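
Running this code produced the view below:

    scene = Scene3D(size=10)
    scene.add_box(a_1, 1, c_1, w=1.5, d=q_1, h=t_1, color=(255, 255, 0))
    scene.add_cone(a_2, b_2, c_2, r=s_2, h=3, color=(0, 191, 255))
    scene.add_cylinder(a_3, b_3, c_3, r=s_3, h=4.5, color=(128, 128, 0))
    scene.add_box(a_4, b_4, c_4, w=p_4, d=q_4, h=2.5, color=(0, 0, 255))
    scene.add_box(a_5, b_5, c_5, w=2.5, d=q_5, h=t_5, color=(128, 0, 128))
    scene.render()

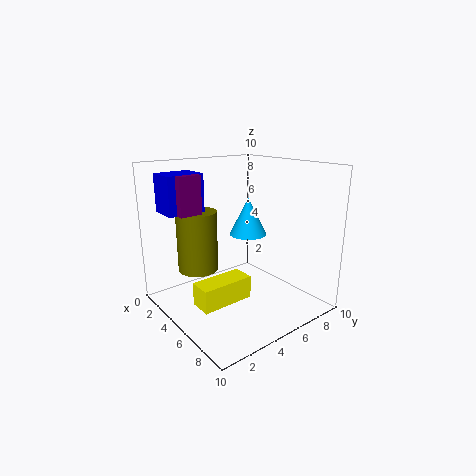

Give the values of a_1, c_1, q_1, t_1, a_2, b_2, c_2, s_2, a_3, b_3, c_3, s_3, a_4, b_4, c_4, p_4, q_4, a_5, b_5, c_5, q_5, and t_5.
a_1 = 5.5
c_1 = 1.5
q_1 = 3.5
t_1 = 1.5
a_2 = 2.5
b_2 = 8
c_2 = 4
s_2 = 1.5
a_3 = 2
b_3 = 3.5
c_3 = 2
s_3 = 1.5
a_4 = 2
b_4 = 0.5
c_4 = 7
p_4 = 2
q_4 = 2.5
a_5 = 2
b_5 = 1
c_5 = 7
q_5 = 1.5
t_5 = 2.5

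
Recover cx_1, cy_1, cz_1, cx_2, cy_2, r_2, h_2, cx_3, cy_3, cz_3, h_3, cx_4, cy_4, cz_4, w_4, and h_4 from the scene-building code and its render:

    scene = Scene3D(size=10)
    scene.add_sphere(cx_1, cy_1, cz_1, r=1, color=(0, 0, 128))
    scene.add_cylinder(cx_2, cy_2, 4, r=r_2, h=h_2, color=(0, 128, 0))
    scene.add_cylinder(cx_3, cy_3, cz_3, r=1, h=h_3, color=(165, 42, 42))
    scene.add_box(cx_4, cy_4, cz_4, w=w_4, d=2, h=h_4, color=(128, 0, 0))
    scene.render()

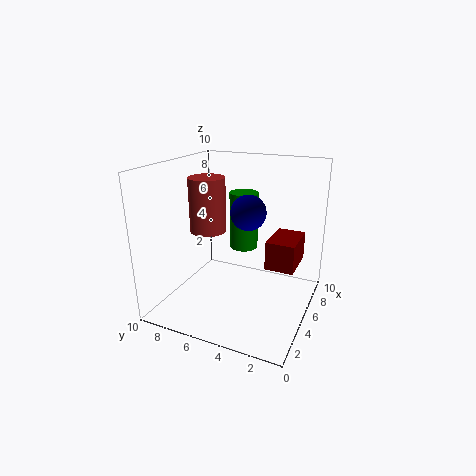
cx_1 = 2; cy_1 = 3; cz_1 = 8; cx_2 = 6; cy_2 = 5; r_2 = 1; h_2 = 4; cx_3 = 1; cy_3 = 5; cz_3 = 7; h_3 = 3; cx_4 = 5; cy_4 = 1; cz_4 = 3; w_4 = 3; h_4 = 2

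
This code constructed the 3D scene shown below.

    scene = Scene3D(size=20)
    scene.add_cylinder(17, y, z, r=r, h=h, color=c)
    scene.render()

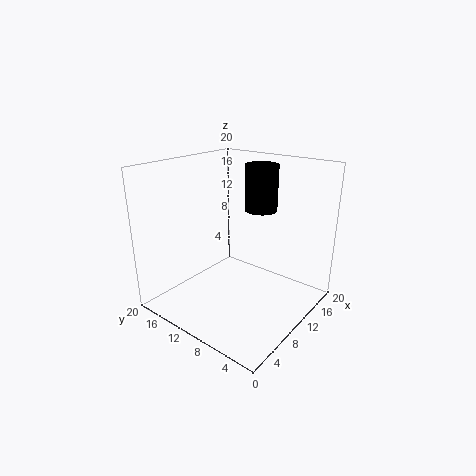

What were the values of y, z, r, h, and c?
y = 11
z = 12
r = 2.5
h = 7
c = 'black'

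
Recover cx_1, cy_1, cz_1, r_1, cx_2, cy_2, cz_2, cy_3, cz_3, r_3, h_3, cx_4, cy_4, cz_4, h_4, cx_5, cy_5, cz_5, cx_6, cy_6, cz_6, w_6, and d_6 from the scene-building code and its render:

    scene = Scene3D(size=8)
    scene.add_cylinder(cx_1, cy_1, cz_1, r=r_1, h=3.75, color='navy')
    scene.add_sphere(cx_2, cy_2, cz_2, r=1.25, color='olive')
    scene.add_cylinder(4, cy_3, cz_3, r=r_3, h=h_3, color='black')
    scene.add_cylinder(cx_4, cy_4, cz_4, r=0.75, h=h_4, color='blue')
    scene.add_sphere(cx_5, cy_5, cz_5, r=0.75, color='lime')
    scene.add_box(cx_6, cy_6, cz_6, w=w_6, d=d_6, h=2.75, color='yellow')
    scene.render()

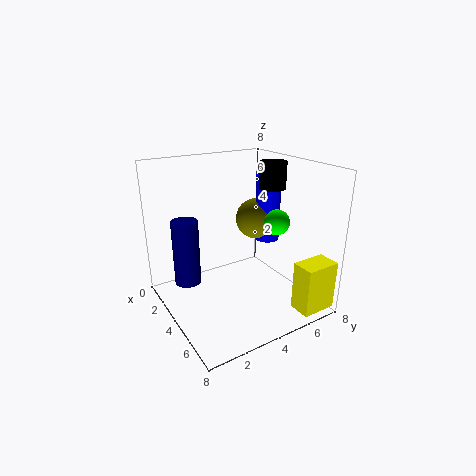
cx_1 = 2.5; cy_1 = 1.5; cz_1 = 1.25; r_1 = 0.75; cx_2 = 2.5; cy_2 = 6.25; cz_2 = 4.25; cy_3 = 6.25; cz_3 = 6.5; r_3 = 0.75; h_3 = 1.5; cx_4 = 3; cy_4 = 6.75; cz_4 = 3; h_4 = 4; cx_5 = 4.25; cy_5 = 6.5; cz_5 = 4.5; cx_6 = 6.5; cy_6 = 6; cz_6 = 0.25; w_6 = 1.25; d_6 = 2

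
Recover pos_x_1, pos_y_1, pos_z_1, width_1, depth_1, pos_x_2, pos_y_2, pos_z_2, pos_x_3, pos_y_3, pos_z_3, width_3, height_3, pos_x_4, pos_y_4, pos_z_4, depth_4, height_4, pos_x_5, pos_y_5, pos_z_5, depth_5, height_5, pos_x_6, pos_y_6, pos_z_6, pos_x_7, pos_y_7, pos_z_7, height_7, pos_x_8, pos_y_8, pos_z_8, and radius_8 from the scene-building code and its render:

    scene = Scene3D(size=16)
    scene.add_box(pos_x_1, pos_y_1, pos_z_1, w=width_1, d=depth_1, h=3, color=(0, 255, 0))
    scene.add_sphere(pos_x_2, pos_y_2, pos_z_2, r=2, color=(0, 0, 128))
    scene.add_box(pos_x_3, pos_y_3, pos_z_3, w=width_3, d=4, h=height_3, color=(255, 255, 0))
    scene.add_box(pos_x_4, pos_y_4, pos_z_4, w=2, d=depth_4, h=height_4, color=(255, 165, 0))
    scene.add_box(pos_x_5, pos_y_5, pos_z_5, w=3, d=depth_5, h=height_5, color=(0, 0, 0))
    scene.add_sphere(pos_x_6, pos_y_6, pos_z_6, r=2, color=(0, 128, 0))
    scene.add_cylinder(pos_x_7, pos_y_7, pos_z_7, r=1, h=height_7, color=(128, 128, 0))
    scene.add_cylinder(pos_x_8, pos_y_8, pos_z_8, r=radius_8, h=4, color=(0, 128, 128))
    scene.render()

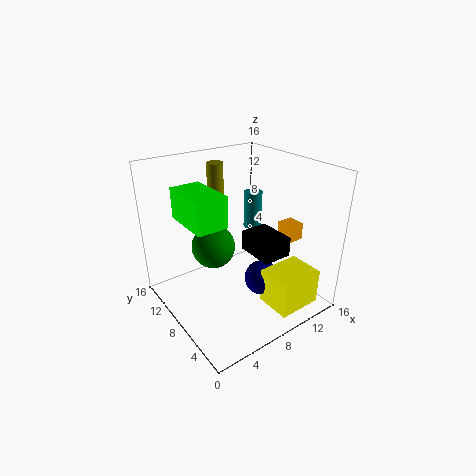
pos_x_1 = 1, pos_y_1 = 4, pos_z_1 = 12, width_1 = 3, depth_1 = 5, pos_x_2 = 10, pos_y_2 = 6, pos_z_2 = 3, pos_x_3 = 9, pos_y_3 = 1, pos_z_3 = 1, width_3 = 5, height_3 = 4, pos_x_4 = 13, pos_y_4 = 5, pos_z_4 = 7, depth_4 = 2, height_4 = 2, pos_x_5 = 7, pos_y_5 = 2, pos_z_5 = 8, depth_5 = 4, height_5 = 2, pos_x_6 = 3, pos_y_6 = 5, pos_z_6 = 10, pos_x_7 = 9, pos_y_7 = 14, pos_z_7 = 9, height_7 = 6, pos_x_8 = 10, pos_y_8 = 8, pos_z_8 = 9, radius_8 = 1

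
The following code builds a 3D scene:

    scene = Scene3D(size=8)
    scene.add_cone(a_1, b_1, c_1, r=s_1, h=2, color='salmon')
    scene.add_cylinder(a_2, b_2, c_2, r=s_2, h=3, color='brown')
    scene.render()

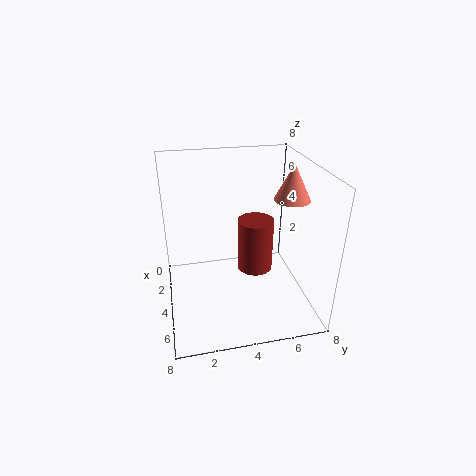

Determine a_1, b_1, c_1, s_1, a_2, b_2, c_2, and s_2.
a_1 = 4; b_1 = 7; c_1 = 6; s_1 = 1; a_2 = 4; b_2 = 5; c_2 = 2; s_2 = 1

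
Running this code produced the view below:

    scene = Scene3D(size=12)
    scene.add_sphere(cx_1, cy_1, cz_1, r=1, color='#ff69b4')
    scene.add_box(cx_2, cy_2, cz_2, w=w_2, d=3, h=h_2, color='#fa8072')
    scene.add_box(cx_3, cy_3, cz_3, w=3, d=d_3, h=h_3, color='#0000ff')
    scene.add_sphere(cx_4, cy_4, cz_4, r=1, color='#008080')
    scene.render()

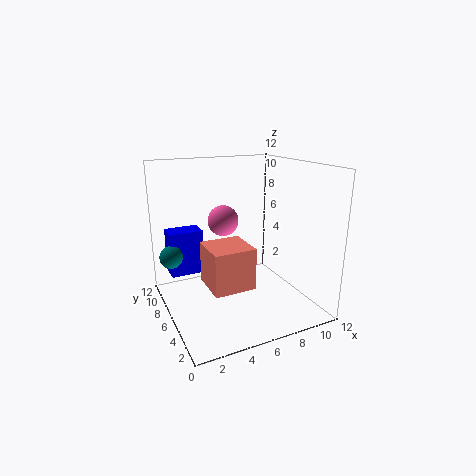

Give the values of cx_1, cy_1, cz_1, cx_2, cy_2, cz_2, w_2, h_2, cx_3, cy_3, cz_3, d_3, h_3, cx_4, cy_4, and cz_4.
cx_1 = 3, cy_1 = 2, cz_1 = 9, cx_2 = 2, cy_2 = 1, cz_2 = 4, w_2 = 3, h_2 = 3, cx_3 = 1, cy_3 = 9, cz_3 = 2, d_3 = 2, h_3 = 4, cx_4 = 1, cy_4 = 9, cz_4 = 4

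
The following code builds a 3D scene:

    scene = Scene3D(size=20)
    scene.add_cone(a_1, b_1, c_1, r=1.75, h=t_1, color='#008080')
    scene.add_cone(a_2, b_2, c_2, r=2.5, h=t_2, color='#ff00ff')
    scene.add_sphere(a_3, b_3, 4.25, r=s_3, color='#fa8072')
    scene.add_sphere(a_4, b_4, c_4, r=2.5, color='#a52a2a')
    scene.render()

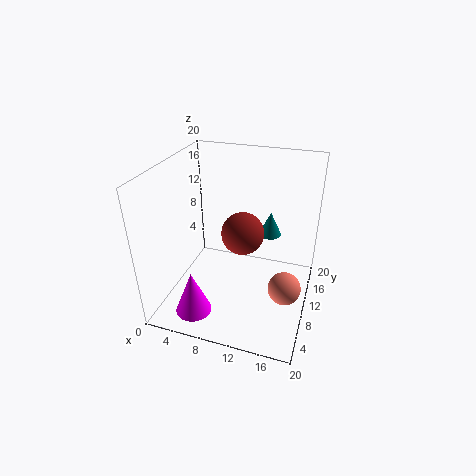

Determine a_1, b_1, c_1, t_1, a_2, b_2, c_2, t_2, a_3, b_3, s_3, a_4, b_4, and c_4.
a_1 = 13
b_1 = 17
c_1 = 7.25
t_1 = 3.75
a_2 = 5.25
b_2 = 4.25
c_2 = 0.5
t_2 = 6.25
a_3 = 17.25
b_3 = 8.25
s_3 = 2.25
a_4 = 12.25
b_4 = 5
c_4 = 14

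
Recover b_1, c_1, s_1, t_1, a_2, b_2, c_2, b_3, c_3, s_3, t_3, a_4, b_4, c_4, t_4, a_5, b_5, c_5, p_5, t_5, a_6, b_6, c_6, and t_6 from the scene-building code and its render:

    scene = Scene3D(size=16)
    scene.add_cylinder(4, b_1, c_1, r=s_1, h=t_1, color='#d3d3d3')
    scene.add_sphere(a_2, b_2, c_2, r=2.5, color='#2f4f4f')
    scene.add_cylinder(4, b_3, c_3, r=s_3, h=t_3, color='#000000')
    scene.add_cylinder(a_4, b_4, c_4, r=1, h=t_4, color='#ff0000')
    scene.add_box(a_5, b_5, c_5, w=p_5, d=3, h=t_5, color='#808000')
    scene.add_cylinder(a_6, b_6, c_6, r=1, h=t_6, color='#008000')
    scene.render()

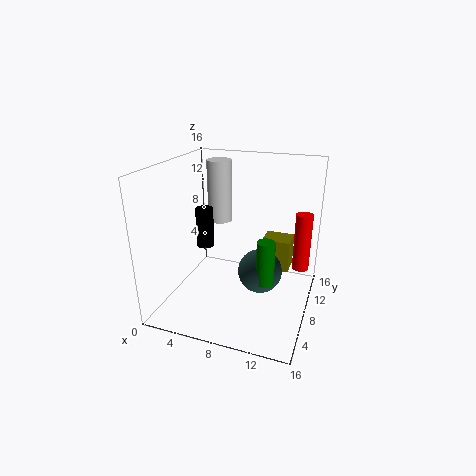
b_1 = 12.5
c_1 = 8
s_1 = 1.5
t_1 = 7.5
a_2 = 10.5
b_2 = 8.5
c_2 = 4
b_3 = 8
c_3 = 6.5
s_3 = 1
t_3 = 4.5
a_4 = 14.5
b_4 = 12.5
c_4 = 3
t_4 = 7
a_5 = 9.5
b_5 = 12.5
c_5 = 2
p_5 = 3.5
t_5 = 4
a_6 = 11.5
b_6 = 7
c_6 = 3.5
t_6 = 5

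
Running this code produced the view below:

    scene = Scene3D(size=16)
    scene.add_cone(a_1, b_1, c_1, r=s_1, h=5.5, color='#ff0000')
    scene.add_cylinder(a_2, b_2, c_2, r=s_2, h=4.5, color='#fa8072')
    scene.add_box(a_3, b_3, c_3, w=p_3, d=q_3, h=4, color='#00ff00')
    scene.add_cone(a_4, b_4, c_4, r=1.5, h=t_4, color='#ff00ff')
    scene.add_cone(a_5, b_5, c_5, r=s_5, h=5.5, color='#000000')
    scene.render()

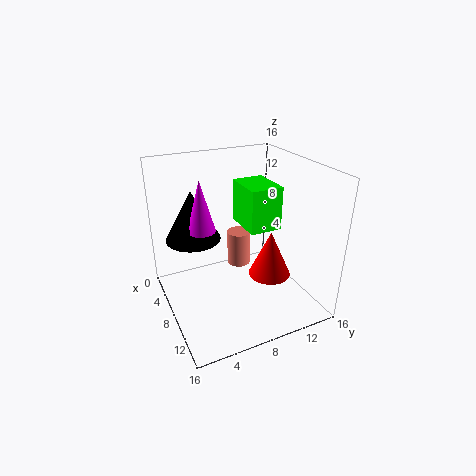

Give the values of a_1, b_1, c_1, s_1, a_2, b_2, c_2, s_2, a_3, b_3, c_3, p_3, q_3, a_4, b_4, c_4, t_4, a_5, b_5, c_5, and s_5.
a_1 = 8.5; b_1 = 12; c_1 = 2.5; s_1 = 2.5; a_2 = 3; b_2 = 10.5; c_2 = 1.5; s_2 = 1.5; a_3 = 10; b_3 = 6.5; c_3 = 11.5; p_3 = 4; q_3 = 3; a_4 = 7.5; b_4 = 4; c_4 = 9.5; t_4 = 5.5; a_5 = 6; b_5 = 3.5; c_5 = 8; s_5 = 3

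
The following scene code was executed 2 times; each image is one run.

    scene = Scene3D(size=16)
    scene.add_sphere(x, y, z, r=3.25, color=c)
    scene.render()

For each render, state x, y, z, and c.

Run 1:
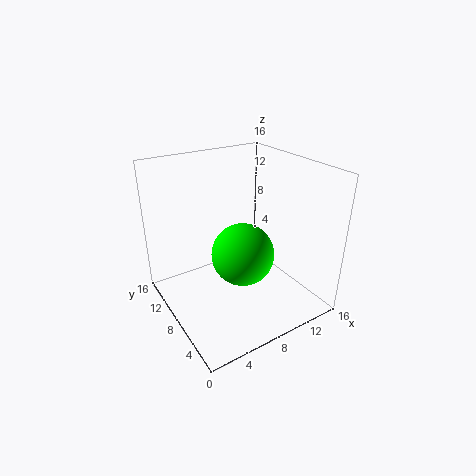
x = 7; y = 5.5; z = 7.5; c = 'lime'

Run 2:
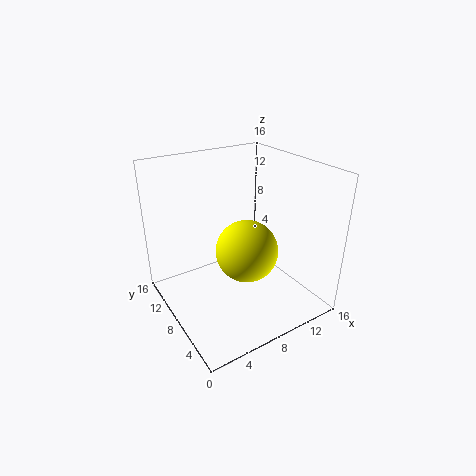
x = 7.5; y = 5.5; z = 7.75; c = 'yellow'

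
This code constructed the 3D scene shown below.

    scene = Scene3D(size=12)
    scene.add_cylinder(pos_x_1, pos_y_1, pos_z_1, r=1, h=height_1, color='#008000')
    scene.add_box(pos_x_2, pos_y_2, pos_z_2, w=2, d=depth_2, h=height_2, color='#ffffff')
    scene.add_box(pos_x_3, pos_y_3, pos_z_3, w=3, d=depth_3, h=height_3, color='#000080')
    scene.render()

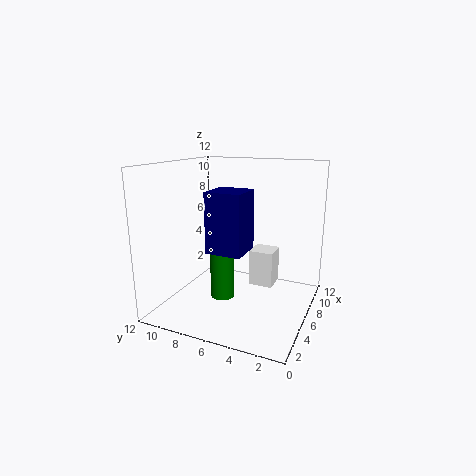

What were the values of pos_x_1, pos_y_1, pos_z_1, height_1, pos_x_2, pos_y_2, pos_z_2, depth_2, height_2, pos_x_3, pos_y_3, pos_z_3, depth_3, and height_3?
pos_x_1 = 5; pos_y_1 = 7; pos_z_1 = 1; height_1 = 5; pos_x_2 = 6; pos_y_2 = 3; pos_z_2 = 2; depth_2 = 2; height_2 = 3; pos_x_3 = 4; pos_y_3 = 5; pos_z_3 = 5; depth_3 = 3; height_3 = 5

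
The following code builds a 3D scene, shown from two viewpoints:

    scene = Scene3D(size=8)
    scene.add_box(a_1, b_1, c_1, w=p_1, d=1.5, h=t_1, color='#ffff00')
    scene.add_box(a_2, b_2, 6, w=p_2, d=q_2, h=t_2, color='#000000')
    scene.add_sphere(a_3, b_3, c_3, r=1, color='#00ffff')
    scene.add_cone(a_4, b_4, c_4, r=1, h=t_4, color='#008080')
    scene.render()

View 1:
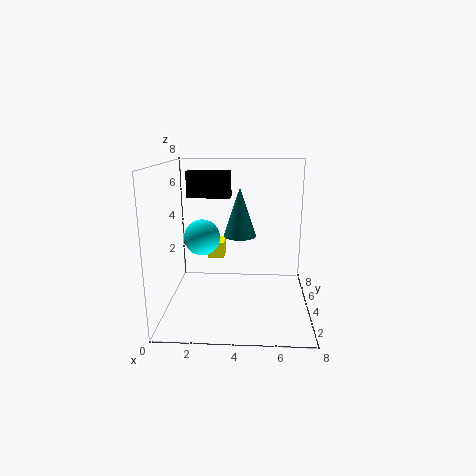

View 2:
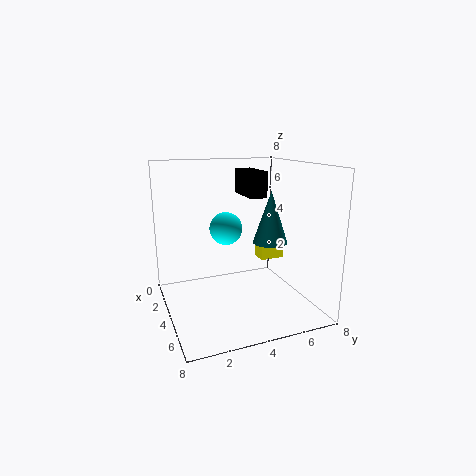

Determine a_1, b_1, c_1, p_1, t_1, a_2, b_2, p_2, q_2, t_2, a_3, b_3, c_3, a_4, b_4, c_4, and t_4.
a_1 = 2
b_1 = 6
c_1 = 2
p_1 = 1
t_1 = 1
a_2 = 1
b_2 = 5
p_2 = 2.5
q_2 = 1
t_2 = 1.5
a_3 = 2
b_3 = 4
c_3 = 4
a_4 = 4
b_4 = 6
c_4 = 3.5
t_4 = 3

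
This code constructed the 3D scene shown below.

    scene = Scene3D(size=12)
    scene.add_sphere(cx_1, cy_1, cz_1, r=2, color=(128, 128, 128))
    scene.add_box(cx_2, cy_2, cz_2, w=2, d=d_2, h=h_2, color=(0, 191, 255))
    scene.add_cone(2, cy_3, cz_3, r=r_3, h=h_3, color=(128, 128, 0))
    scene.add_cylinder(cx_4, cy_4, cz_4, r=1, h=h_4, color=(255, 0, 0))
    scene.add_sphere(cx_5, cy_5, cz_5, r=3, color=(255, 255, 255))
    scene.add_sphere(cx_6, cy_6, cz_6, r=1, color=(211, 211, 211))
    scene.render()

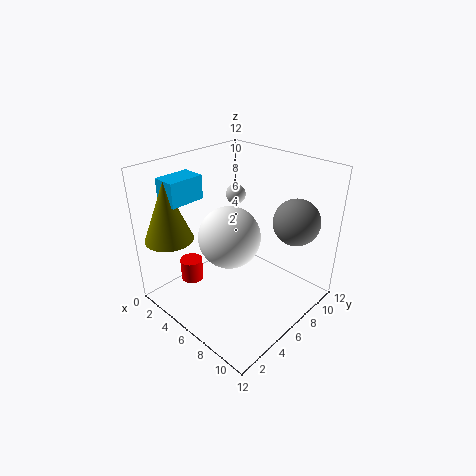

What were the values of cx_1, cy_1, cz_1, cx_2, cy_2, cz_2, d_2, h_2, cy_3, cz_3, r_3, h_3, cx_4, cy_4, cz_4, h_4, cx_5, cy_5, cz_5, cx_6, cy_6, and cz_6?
cx_1 = 9
cy_1 = 10
cz_1 = 7
cx_2 = 1
cy_2 = 2
cz_2 = 9
d_2 = 3
h_2 = 2
cy_3 = 2
cz_3 = 6
r_3 = 2
h_3 = 5
cx_4 = 2
cy_4 = 4
cz_4 = 1
h_4 = 2
cx_5 = 3
cy_5 = 8
cz_5 = 4
cx_6 = 1
cy_6 = 11
cz_6 = 7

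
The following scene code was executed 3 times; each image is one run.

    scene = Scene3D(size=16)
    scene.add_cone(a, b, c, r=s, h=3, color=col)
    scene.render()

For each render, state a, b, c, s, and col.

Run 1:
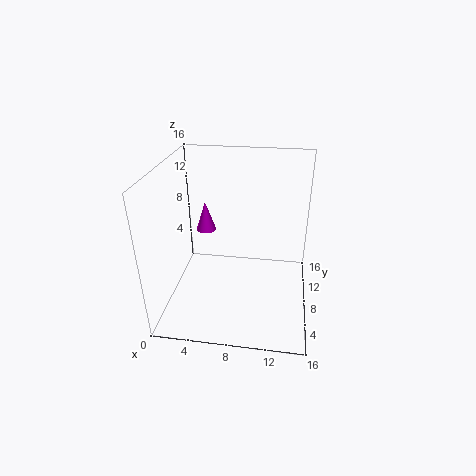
a = 5, b = 6, c = 10, s = 1, col = 'magenta'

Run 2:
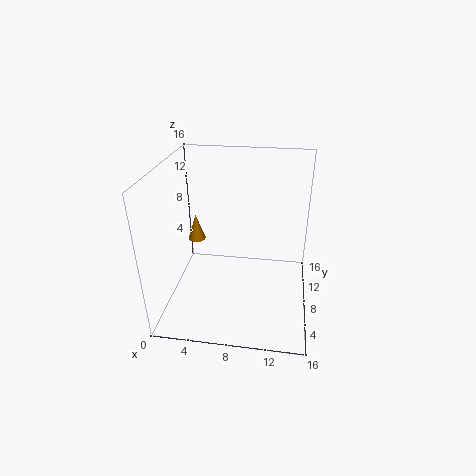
a = 3, b = 9, c = 7, s = 1, col = 'orange'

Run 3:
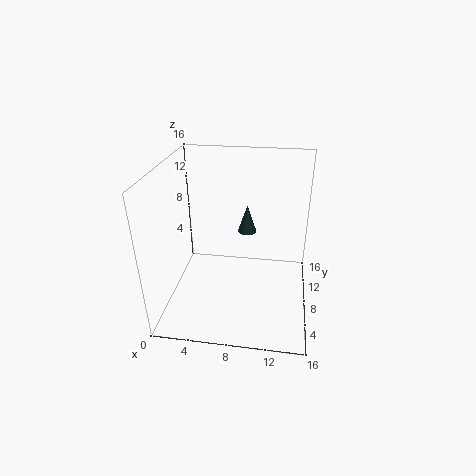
a = 9, b = 8, c = 9, s = 1, col = 'darkslategray'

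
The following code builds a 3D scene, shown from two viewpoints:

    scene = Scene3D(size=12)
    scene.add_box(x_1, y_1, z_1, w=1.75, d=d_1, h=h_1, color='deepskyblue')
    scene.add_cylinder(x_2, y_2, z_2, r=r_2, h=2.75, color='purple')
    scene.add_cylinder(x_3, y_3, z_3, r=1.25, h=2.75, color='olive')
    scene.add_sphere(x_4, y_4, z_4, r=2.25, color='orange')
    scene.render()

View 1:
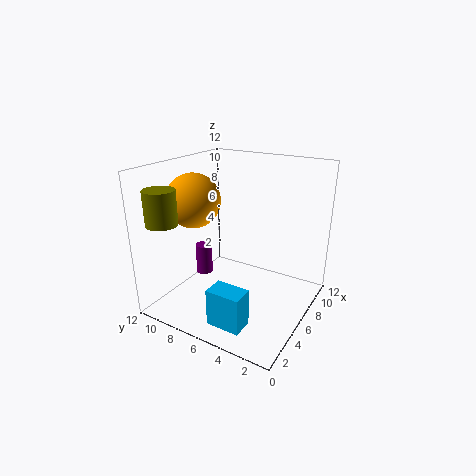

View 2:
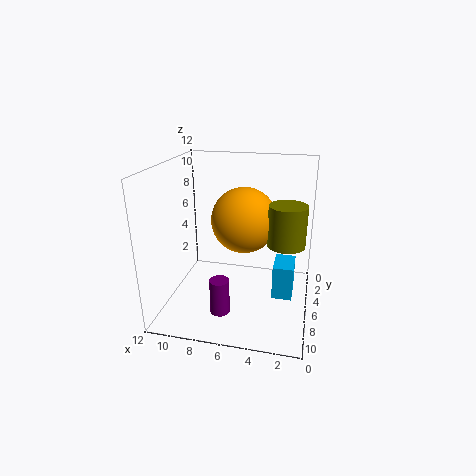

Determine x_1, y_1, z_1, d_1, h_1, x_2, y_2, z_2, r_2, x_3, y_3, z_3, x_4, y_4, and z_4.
x_1 = 1.25; y_1 = 3.25; z_1 = 0.5; d_1 = 2.75; h_1 = 3; x_2 = 6.5; y_2 = 10; z_2 = 1.5; r_2 = 0.75; x_3 = 1.75; y_3 = 10.25; z_3 = 7.75; x_4 = 4.75; y_4 = 9.5; z_4 = 9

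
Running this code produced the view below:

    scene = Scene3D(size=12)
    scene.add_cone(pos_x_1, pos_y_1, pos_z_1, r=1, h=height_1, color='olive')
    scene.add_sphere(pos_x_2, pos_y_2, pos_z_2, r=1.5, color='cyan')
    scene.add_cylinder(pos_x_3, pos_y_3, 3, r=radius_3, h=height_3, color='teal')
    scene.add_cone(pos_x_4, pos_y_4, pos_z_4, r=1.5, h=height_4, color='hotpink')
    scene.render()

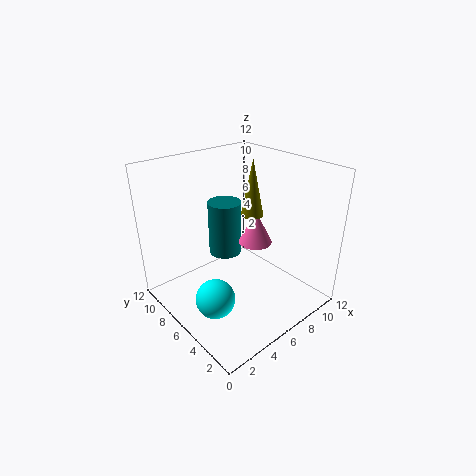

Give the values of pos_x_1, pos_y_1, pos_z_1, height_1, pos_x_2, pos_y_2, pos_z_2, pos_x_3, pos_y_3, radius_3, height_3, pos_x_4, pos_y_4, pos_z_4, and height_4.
pos_x_1 = 8.5; pos_y_1 = 7; pos_z_1 = 7; height_1 = 5; pos_x_2 = 2; pos_y_2 = 4; pos_z_2 = 3; pos_x_3 = 7; pos_y_3 = 9; radius_3 = 1.5; height_3 = 5; pos_x_4 = 8.5; pos_y_4 = 6.5; pos_z_4 = 4.5; height_4 = 3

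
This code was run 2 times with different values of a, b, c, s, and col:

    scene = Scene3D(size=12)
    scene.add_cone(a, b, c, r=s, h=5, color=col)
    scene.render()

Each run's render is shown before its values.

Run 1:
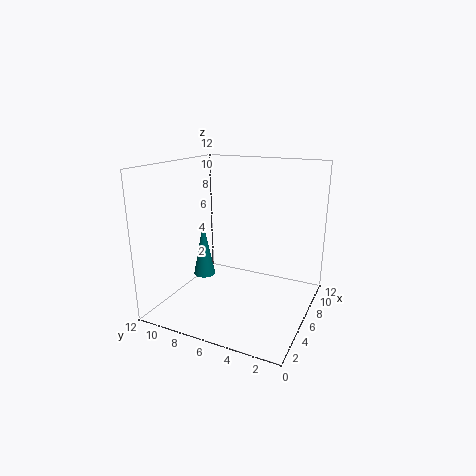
a = 7
b = 10
c = 1.5
s = 1
col = 'teal'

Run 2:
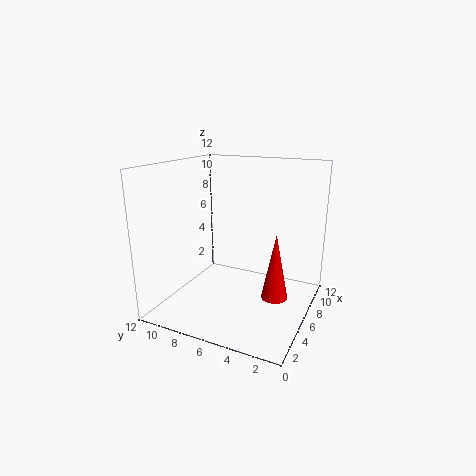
a = 4
b = 2
c = 2.5
s = 1
col = 'red'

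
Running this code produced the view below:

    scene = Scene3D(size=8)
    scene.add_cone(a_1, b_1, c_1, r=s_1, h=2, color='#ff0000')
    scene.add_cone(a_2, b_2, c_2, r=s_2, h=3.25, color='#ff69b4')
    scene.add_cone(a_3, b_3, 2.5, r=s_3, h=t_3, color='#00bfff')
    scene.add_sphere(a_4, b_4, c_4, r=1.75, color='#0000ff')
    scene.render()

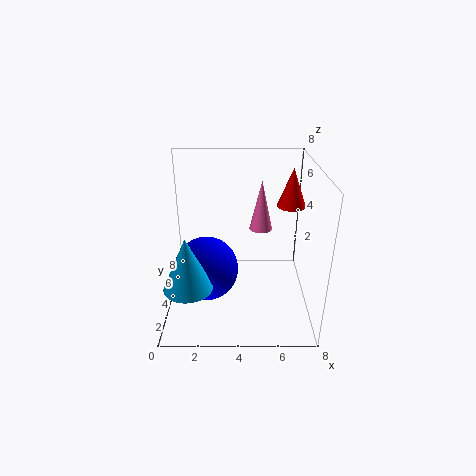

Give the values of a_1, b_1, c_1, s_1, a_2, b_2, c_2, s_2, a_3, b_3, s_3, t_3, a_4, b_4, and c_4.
a_1 = 6.75, b_1 = 3.75, c_1 = 6, s_1 = 0.75, a_2 = 5.5, b_2 = 7.25, c_2 = 3, s_2 = 0.75, a_3 = 1.5, b_3 = 1.5, s_3 = 1.25, t_3 = 2.75, a_4 = 2.25, b_4 = 3.25, c_4 = 2.5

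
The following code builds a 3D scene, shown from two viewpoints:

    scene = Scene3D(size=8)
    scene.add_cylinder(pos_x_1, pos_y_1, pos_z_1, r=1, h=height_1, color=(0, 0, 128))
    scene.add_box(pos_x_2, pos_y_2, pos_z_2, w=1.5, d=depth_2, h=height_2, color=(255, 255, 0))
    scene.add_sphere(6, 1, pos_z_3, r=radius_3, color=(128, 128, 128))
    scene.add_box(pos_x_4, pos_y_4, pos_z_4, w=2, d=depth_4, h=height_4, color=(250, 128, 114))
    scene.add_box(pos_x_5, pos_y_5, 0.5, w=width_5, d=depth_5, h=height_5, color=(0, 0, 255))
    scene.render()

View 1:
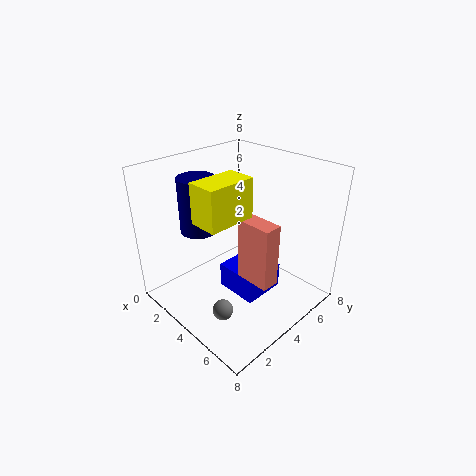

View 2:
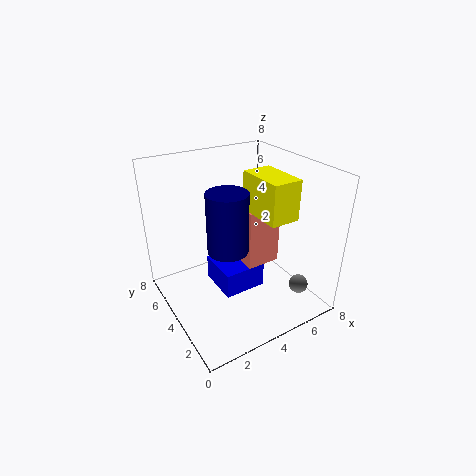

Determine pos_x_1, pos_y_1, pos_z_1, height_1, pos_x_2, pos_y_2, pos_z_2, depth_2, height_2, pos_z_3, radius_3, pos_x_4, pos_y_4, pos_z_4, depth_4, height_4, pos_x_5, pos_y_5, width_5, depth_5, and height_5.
pos_x_1 = 2.5; pos_y_1 = 2.5; pos_z_1 = 4.5; height_1 = 3; pos_x_2 = 4; pos_y_2 = 1; pos_z_2 = 6; depth_2 = 2.5; height_2 = 2; pos_z_3 = 2; radius_3 = 0.5; pos_x_4 = 4.5; pos_y_4 = 3.5; pos_z_4 = 2; depth_4 = 1; height_4 = 3.5; pos_x_5 = 3; pos_y_5 = 3.5; width_5 = 2.5; depth_5 = 2.5; height_5 = 1.5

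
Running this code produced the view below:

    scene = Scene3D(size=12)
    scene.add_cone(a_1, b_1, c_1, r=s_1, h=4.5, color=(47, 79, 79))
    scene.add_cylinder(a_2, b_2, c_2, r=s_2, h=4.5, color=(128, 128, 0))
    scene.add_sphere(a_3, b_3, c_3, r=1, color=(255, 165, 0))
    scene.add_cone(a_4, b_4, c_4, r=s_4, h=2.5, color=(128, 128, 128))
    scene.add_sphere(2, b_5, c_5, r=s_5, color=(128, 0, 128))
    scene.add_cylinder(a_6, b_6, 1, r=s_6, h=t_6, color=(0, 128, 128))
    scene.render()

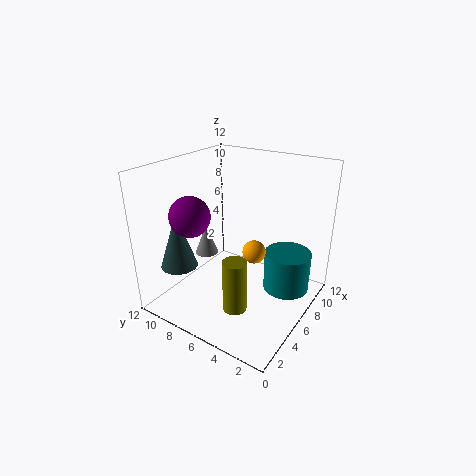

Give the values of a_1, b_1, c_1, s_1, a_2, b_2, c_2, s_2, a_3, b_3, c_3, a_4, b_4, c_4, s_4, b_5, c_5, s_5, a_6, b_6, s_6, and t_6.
a_1 = 2.5
b_1 = 9.5
c_1 = 4
s_1 = 1.5
a_2 = 4
b_2 = 5
c_2 = 0.5
s_2 = 1
a_3 = 7
b_3 = 5
c_3 = 4.5
a_4 = 5.5
b_4 = 9
c_4 = 4
s_4 = 1
b_5 = 7.5
c_5 = 9
s_5 = 1.5
a_6 = 8.5
b_6 = 2.5
s_6 = 2
t_6 = 3.5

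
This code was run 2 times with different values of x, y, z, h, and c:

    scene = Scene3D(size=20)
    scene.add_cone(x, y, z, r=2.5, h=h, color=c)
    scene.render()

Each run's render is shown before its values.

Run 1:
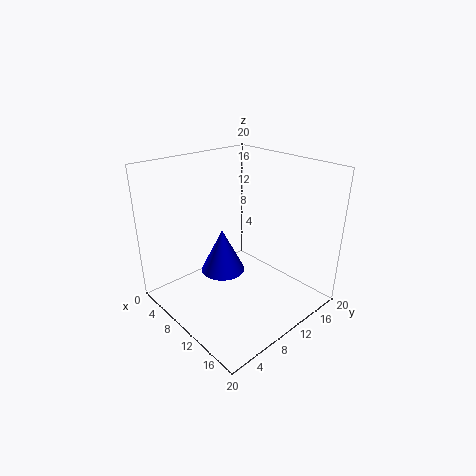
x = 14.25
y = 3.75
z = 9.75
h = 5
c = 'blue'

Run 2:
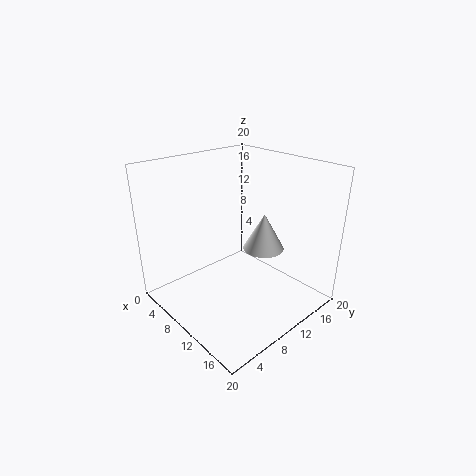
x = 15.5
y = 9.25
z = 11
h = 4.5
c = 'white'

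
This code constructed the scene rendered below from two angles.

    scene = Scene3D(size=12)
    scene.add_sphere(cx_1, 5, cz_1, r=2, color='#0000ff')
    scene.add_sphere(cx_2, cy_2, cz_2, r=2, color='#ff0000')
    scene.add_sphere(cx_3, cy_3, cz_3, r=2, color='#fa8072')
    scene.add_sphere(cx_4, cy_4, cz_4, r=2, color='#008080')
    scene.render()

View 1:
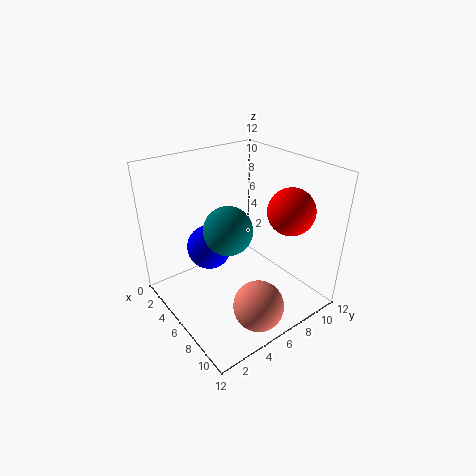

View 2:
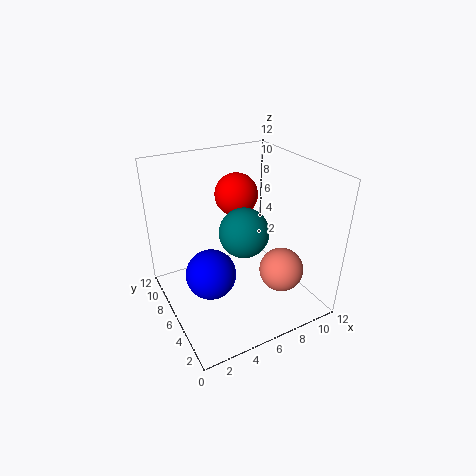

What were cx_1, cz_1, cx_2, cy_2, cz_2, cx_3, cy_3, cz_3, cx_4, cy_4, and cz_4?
cx_1 = 3
cz_1 = 4
cx_2 = 8
cy_2 = 10
cz_2 = 8
cx_3 = 10
cy_3 = 5
cz_3 = 2
cx_4 = 6
cy_4 = 5
cz_4 = 7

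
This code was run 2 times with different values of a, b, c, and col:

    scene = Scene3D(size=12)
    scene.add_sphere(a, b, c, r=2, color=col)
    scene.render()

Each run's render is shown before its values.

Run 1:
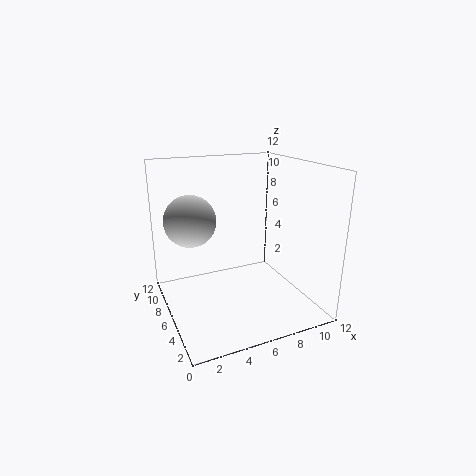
a = 2, b = 6, c = 8, col = 'lightgray'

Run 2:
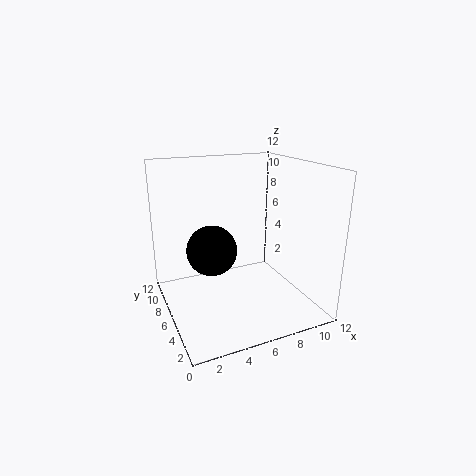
a = 3.5, b = 5.5, c = 5.5, col = 'black'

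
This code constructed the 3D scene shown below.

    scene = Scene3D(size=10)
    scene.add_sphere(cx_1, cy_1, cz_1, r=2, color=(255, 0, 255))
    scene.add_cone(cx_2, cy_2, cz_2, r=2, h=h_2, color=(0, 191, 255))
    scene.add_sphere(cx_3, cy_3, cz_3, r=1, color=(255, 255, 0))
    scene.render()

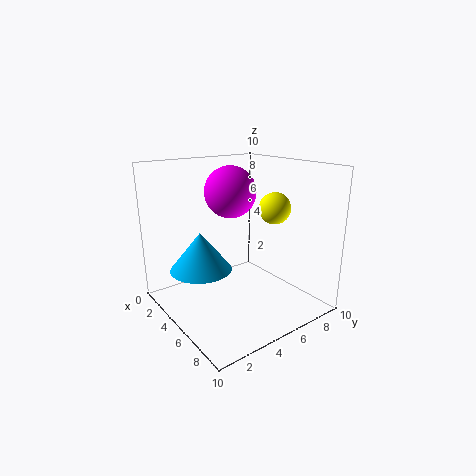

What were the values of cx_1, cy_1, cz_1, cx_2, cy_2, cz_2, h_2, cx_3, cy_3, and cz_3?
cx_1 = 2
cy_1 = 6.5
cz_1 = 7.5
cx_2 = 5
cy_2 = 2
cz_2 = 3.5
h_2 = 2.5
cx_3 = 7.5
cy_3 = 6
cz_3 = 7.5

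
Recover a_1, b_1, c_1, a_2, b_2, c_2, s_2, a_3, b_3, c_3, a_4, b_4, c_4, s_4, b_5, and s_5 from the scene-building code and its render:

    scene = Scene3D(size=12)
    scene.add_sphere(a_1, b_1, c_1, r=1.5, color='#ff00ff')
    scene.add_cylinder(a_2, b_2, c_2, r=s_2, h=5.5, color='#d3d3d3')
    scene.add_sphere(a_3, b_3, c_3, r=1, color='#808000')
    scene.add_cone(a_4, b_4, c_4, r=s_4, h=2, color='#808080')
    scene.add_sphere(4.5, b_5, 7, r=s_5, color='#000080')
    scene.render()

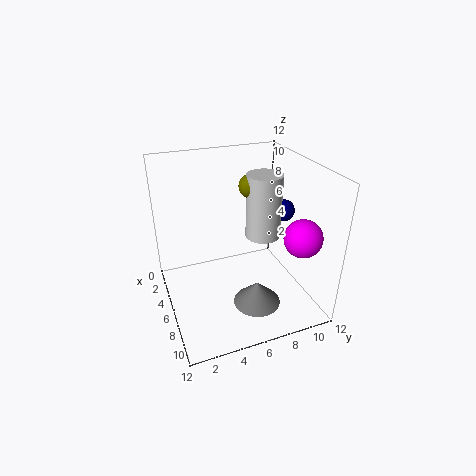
a_1 = 9.5; b_1 = 10; c_1 = 7; a_2 = 5.5; b_2 = 8.5; c_2 = 5.5; s_2 = 1.5; a_3 = 5; b_3 = 7.5; c_3 = 10; a_4 = 8; b_4 = 7; c_4 = 0.5; s_4 = 2; b_5 = 11; s_5 = 1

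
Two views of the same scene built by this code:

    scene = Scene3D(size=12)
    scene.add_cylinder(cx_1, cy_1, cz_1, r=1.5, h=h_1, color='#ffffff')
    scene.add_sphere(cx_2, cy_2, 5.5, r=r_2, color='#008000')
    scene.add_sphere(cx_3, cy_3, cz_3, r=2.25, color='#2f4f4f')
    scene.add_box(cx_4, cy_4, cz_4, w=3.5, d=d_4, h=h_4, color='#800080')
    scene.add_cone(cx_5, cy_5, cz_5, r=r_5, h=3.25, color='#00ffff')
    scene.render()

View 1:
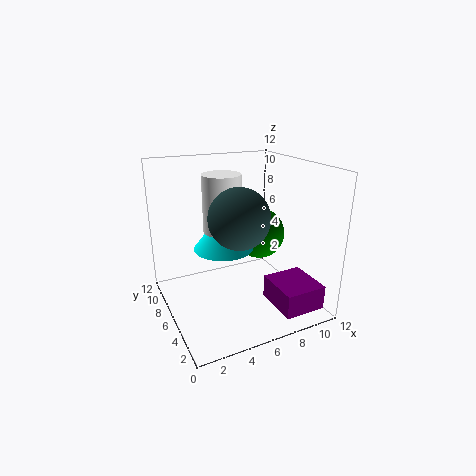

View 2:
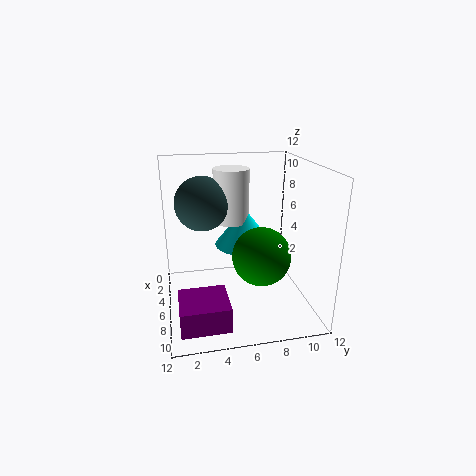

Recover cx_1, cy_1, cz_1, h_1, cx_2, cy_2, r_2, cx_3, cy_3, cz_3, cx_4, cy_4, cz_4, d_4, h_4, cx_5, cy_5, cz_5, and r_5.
cx_1 = 4.5
cy_1 = 5.75
cz_1 = 7
h_1 = 4.5
cx_2 = 8.75
cy_2 = 7.25
r_2 = 2.25
cx_3 = 4.75
cy_3 = 3.25
cz_3 = 8.75
cx_4 = 7.75
cy_4 = 0.75
cz_4 = 0.75
d_4 = 3.75
h_4 = 2
cx_5 = 5
cy_5 = 6.75
cz_5 = 5
r_5 = 2.5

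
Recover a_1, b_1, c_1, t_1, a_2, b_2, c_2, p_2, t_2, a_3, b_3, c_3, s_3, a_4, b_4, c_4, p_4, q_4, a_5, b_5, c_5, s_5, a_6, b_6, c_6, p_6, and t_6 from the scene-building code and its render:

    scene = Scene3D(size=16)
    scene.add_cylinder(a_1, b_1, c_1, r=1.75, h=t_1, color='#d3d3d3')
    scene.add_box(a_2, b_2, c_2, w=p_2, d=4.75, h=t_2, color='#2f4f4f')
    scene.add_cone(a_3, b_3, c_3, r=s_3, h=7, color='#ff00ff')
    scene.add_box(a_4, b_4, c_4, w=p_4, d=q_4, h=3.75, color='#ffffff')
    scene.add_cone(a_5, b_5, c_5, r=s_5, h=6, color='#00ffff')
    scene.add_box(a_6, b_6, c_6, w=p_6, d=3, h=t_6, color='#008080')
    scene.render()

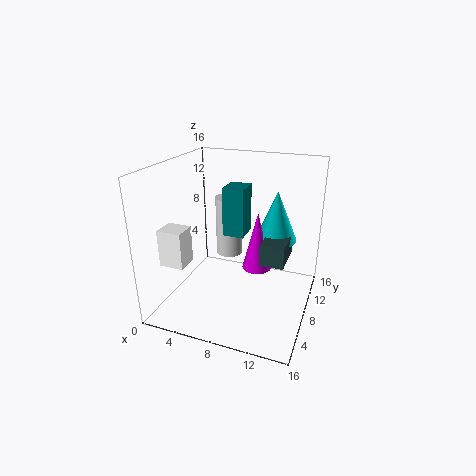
a_1 = 4.5; b_1 = 14; c_1 = 2.75; t_1 = 7.75; a_2 = 10.5; b_2 = 8; c_2 = 5; p_2 = 2.75; t_2 = 2.5; a_3 = 9.5; b_3 = 10.5; c_3 = 3.25; s_3 = 1.75; a_4 = 2.25; b_4 = 1.25; c_4 = 7; p_4 = 2.5; q_4 = 2.25; a_5 = 11.25; b_5 = 12.25; c_5 = 6.5; s_5 = 2.5; a_6 = 5.5; b_6 = 9.5; c_6 = 7.25; p_6 = 2.5; t_6 = 5.75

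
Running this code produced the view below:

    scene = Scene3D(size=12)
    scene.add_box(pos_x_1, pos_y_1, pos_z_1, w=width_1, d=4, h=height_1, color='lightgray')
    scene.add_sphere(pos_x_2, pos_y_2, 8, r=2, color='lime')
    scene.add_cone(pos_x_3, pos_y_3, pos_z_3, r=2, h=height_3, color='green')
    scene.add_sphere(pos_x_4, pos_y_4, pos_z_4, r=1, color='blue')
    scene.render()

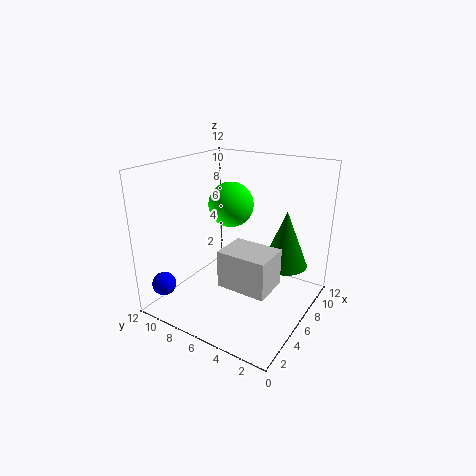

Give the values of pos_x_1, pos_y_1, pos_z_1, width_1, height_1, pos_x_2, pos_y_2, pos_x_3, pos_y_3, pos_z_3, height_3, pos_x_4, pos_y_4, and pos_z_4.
pos_x_1 = 3
pos_y_1 = 2
pos_z_1 = 3
width_1 = 3
height_1 = 3
pos_x_2 = 8
pos_y_2 = 8
pos_x_3 = 9
pos_y_3 = 3
pos_z_3 = 3
height_3 = 5
pos_x_4 = 2
pos_y_4 = 11
pos_z_4 = 2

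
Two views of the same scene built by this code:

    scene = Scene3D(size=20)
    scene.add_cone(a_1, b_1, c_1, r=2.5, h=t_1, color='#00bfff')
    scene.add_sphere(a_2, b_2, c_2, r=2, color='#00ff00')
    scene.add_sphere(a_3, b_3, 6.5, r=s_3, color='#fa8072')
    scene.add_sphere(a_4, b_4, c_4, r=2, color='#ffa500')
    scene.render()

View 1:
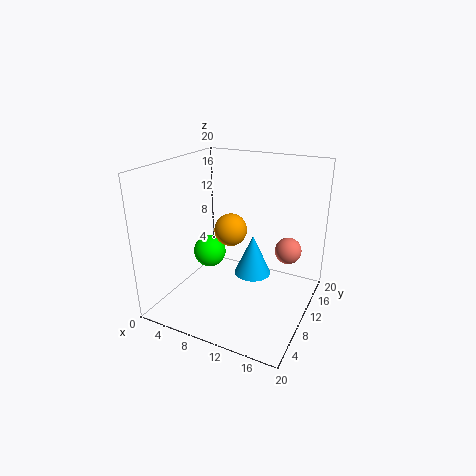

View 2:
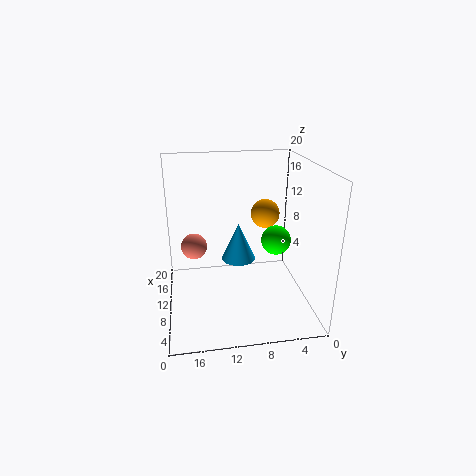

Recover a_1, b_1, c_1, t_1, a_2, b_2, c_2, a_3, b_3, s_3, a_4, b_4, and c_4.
a_1 = 12.5
b_1 = 9.5
c_1 = 5.5
t_1 = 5.5
a_2 = 8.5
b_2 = 5
c_2 = 10
a_3 = 15.5
b_3 = 16
s_3 = 2
a_4 = 11
b_4 = 6
c_4 = 13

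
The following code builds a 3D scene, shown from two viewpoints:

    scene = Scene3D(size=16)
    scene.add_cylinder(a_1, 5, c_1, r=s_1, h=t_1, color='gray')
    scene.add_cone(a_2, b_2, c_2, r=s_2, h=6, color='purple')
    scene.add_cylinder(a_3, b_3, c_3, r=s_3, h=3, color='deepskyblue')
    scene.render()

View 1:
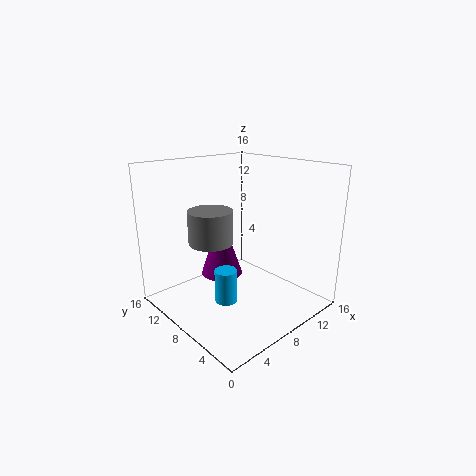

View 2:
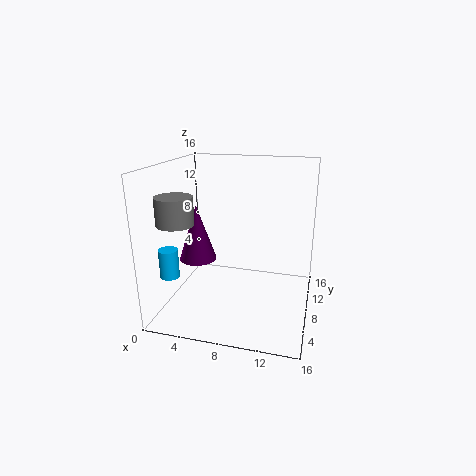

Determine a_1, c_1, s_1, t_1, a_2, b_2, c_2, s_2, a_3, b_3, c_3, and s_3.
a_1 = 2, c_1 = 10, s_1 = 2, t_1 = 3, a_2 = 4, b_2 = 6, c_2 = 6, s_2 = 2, a_3 = 2, b_3 = 3, c_3 = 5, s_3 = 1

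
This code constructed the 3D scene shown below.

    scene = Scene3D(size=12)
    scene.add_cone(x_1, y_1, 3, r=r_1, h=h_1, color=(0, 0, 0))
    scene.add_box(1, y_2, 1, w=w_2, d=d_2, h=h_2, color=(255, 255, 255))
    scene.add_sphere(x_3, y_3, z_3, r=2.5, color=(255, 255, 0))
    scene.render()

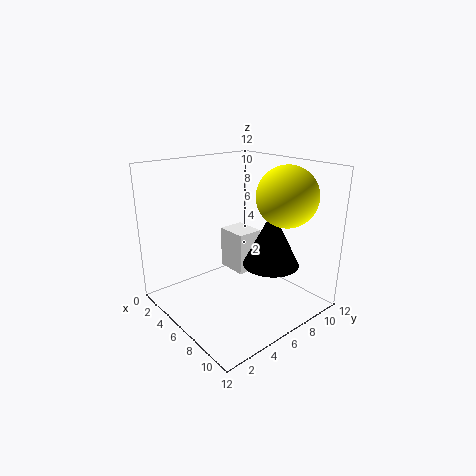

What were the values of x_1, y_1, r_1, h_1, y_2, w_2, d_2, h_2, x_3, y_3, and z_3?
x_1 = 7, y_1 = 9, r_1 = 2.5, h_1 = 5, y_2 = 8, w_2 = 3, d_2 = 2.5, h_2 = 4, x_3 = 8.5, y_3 = 9, z_3 = 9.5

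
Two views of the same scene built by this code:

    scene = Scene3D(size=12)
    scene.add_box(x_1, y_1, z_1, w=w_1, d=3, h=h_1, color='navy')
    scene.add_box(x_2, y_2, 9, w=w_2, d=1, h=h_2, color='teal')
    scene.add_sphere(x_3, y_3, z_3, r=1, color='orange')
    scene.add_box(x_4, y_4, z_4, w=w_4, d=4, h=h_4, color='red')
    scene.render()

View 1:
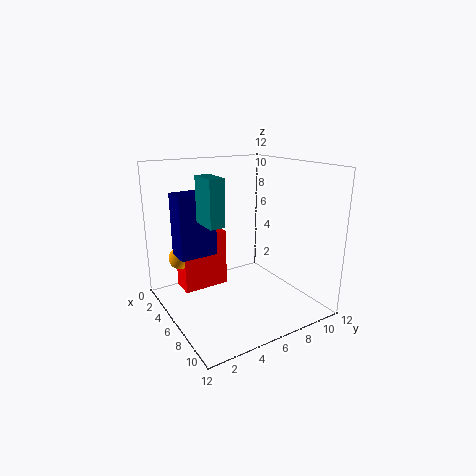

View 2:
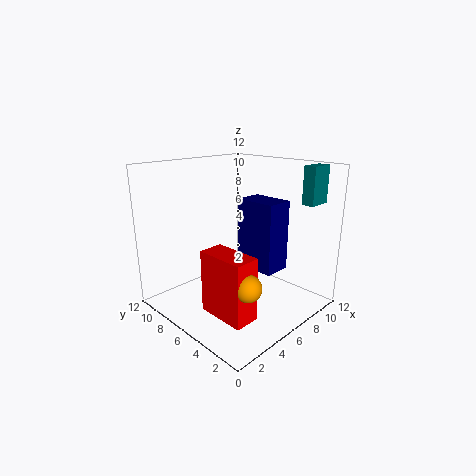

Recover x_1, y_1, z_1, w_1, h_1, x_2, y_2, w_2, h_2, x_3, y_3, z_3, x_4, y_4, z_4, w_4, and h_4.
x_1 = 4
y_1 = 1
z_1 = 5
w_1 = 2
h_1 = 5
x_2 = 9
y_2 = 1
w_2 = 2
h_2 = 3
x_3 = 3
y_3 = 2
z_3 = 4
x_4 = 2
y_4 = 2
z_4 = 1
w_4 = 2
h_4 = 5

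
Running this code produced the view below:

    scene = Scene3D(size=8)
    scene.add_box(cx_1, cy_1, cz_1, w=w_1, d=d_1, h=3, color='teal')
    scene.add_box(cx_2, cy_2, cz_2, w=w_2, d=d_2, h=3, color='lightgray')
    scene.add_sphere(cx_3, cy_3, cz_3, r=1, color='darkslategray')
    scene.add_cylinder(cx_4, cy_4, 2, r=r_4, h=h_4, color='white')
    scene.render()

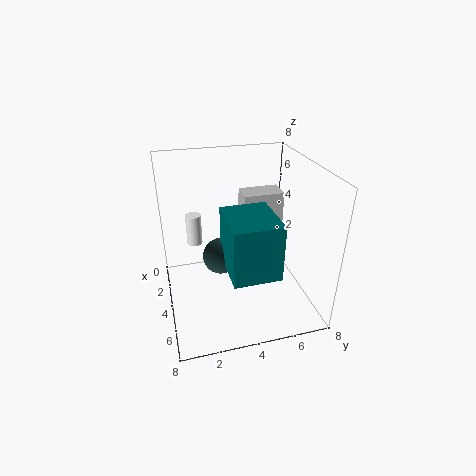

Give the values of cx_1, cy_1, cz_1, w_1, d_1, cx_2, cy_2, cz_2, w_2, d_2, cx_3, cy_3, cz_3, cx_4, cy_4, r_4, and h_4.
cx_1 = 4; cy_1 = 3; cz_1 = 3; w_1 = 3; d_1 = 2.5; cx_2 = 0.5; cy_2 = 5; cz_2 = 2.5; w_2 = 1.5; d_2 = 2.5; cx_3 = 4; cy_3 = 3; cz_3 = 3; cx_4 = 0.5; cy_4 = 2; r_4 = 0.5; h_4 = 2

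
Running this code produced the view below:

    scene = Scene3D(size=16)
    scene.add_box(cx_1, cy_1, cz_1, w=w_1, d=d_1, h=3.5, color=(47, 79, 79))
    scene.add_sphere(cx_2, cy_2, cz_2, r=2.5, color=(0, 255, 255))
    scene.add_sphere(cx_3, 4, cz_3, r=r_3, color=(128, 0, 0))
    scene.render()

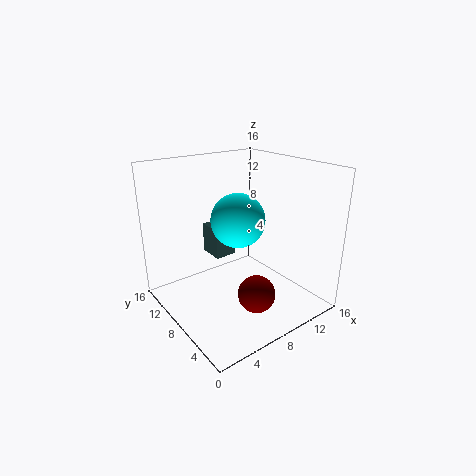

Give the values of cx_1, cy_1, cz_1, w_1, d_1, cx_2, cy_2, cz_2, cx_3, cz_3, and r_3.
cx_1 = 6.5
cy_1 = 10
cz_1 = 5
w_1 = 2.5
d_1 = 3
cx_2 = 5
cy_2 = 4
cz_2 = 12
cx_3 = 7.5
cz_3 = 3
r_3 = 2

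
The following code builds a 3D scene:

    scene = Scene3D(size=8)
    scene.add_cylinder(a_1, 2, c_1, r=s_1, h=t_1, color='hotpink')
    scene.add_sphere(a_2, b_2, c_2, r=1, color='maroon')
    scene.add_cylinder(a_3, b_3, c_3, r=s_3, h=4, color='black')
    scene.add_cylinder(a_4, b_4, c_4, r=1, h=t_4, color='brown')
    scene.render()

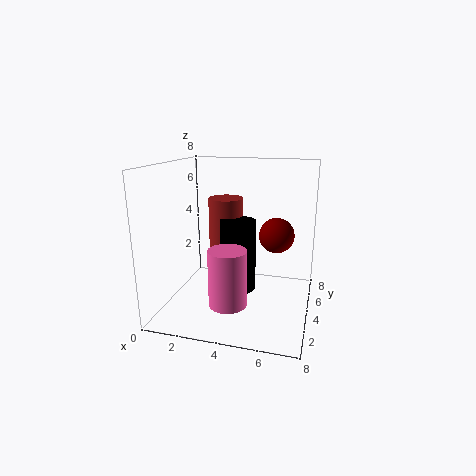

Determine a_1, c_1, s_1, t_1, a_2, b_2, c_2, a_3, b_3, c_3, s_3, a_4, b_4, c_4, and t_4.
a_1 = 4; c_1 = 1; s_1 = 1; t_1 = 3; a_2 = 6; b_2 = 5; c_2 = 4; a_3 = 4; b_3 = 4; c_3 = 1; s_3 = 1; a_4 = 3; b_4 = 5; c_4 = 3; t_4 = 3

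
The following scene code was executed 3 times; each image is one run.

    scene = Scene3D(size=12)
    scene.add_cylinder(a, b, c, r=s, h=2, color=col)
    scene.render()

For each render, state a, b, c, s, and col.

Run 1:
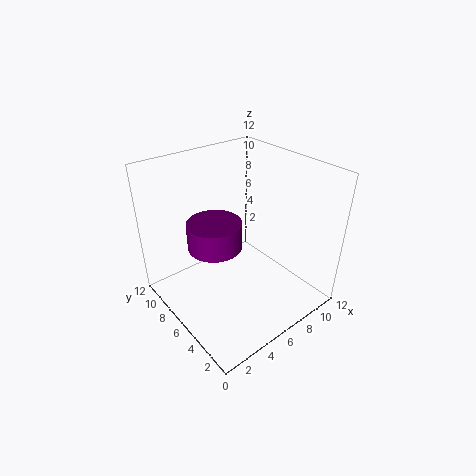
a = 3, b = 5, c = 7, s = 2, col = 'purple'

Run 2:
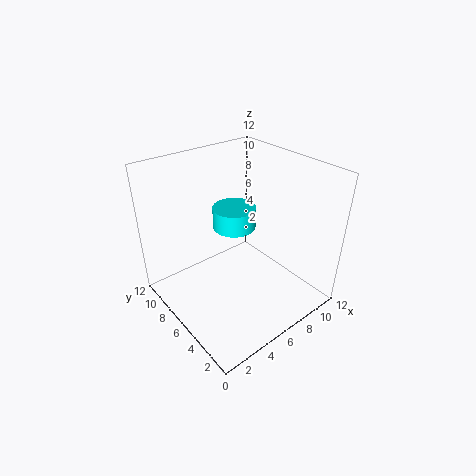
a = 8, b = 9, c = 5, s = 2, col = 'cyan'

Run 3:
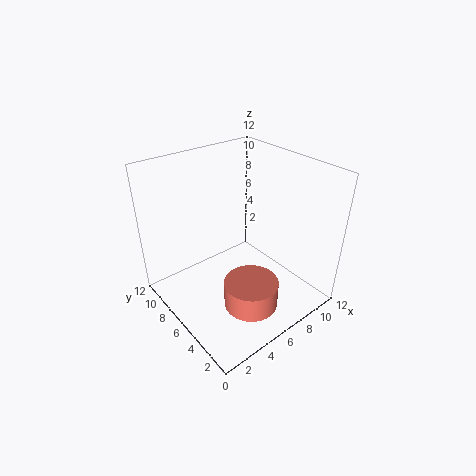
a = 4, b = 2, c = 3, s = 2, col = 'salmon'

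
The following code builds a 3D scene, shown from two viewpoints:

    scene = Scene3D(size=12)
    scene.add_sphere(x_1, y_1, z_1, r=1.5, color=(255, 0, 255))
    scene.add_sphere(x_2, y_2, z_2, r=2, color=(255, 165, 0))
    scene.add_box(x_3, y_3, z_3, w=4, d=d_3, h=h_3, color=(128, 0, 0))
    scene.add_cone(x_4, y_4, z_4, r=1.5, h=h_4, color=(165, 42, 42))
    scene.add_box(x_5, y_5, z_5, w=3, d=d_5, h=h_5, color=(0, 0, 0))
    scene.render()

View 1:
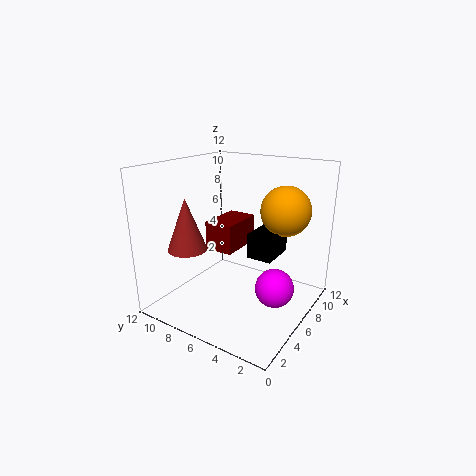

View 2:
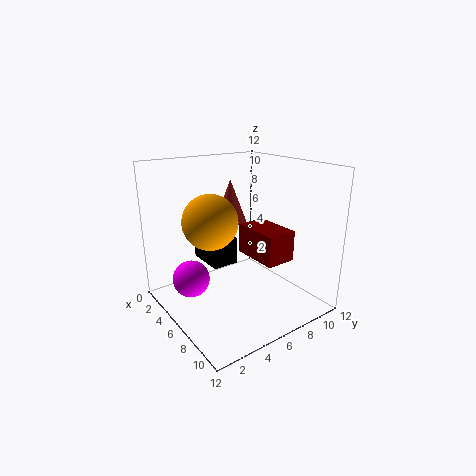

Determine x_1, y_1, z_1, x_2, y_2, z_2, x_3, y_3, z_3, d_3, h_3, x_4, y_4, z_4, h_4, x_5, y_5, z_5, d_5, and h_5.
x_1 = 5; y_1 = 2; z_1 = 3; x_2 = 7.5; y_2 = 2.5; z_2 = 8.5; x_3 = 5.5; y_3 = 6.5; z_3 = 4.5; d_3 = 2.5; h_3 = 2.5; x_4 = 2; y_4 = 8; z_4 = 6; h_4 = 4; x_5 = 5; y_5 = 2.5; z_5 = 5; d_5 = 2; h_5 = 2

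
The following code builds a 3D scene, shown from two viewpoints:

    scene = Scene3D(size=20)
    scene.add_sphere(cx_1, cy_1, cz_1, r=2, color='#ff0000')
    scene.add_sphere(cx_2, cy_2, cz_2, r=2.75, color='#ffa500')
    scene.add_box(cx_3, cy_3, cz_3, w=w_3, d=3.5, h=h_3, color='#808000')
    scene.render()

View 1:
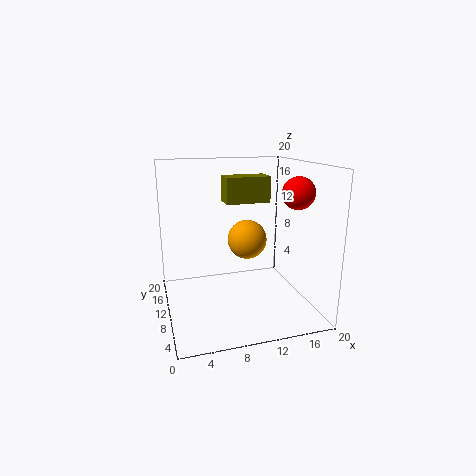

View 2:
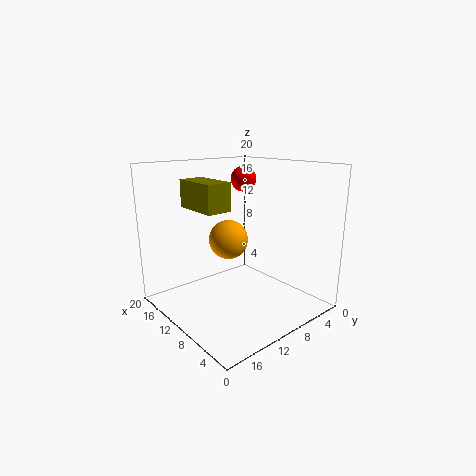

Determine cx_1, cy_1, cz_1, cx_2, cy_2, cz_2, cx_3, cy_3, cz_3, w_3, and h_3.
cx_1 = 15.75, cy_1 = 4, cz_1 = 17, cx_2 = 11.5, cy_2 = 10.5, cz_2 = 9.5, cx_3 = 9, cy_3 = 12, cz_3 = 14.25, w_3 = 6.5, h_3 = 3.75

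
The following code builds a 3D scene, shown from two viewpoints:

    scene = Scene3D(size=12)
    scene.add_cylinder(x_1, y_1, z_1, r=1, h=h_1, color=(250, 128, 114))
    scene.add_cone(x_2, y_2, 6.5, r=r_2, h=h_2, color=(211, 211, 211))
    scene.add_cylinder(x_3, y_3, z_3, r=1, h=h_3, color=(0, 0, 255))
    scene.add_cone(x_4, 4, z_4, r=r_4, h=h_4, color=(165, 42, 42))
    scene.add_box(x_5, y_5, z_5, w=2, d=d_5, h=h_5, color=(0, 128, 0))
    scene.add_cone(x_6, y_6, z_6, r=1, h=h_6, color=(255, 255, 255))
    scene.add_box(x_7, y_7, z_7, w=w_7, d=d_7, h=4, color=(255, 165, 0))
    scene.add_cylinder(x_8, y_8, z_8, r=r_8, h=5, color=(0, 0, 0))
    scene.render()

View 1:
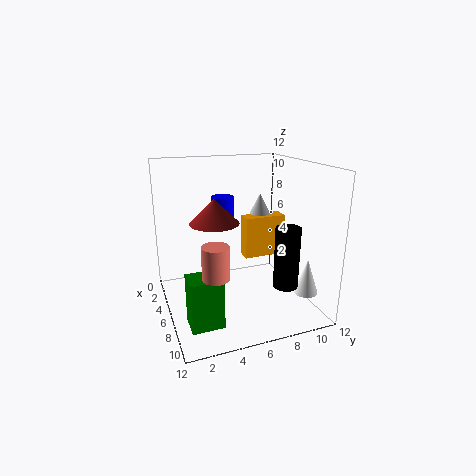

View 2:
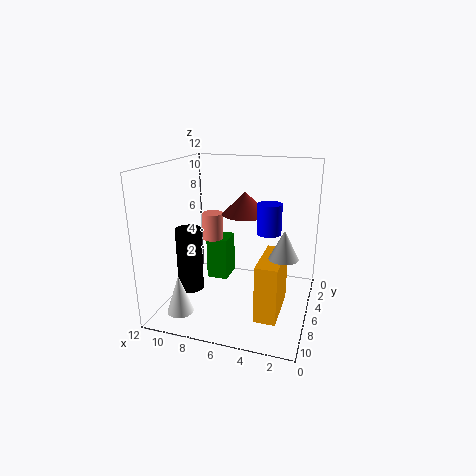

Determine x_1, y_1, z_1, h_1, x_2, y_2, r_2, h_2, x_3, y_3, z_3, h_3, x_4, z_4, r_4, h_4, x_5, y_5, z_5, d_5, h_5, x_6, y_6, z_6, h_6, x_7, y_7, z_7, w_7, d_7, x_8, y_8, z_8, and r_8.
x_1 = 9.5, y_1 = 3, z_1 = 4.5, h_1 = 2.5, x_2 = 1.5, y_2 = 10, r_2 = 1, h_2 = 2, x_3 = 3.5, y_3 = 5.5, z_3 = 6.5, h_3 = 2.5, x_4 = 6, z_4 = 7.5, r_4 = 2, h_4 = 2, x_5 = 8, y_5 = 1, z_5 = 0.5, d_5 = 2.5, h_5 = 4, x_6 = 9, y_6 = 11, z_6 = 1.5, h_6 = 3, x_7 = 1.5, y_7 = 8, z_7 = 2.5, w_7 = 1.5, d_7 = 4, x_8 = 9, y_8 = 9, z_8 = 2.5, r_8 = 1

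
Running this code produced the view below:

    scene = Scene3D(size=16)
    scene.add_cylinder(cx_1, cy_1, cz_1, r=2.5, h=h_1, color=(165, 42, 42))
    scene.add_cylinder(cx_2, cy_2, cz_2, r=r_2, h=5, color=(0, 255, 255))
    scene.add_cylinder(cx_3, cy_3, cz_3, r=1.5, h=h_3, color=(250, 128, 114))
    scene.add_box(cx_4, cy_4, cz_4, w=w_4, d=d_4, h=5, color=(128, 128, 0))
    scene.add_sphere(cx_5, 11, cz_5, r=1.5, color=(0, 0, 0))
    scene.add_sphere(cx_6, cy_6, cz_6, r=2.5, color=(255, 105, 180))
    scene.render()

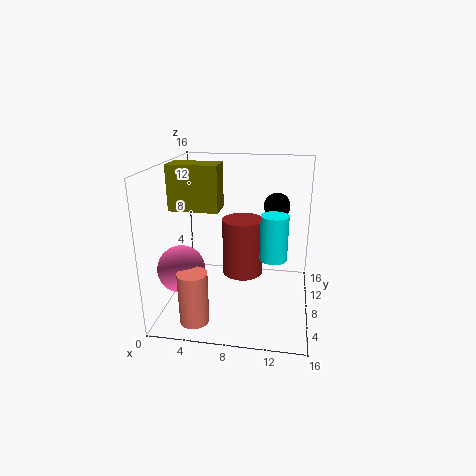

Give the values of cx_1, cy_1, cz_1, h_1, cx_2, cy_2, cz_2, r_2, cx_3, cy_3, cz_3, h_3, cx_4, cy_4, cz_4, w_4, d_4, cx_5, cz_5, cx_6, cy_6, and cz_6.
cx_1 = 8
cy_1 = 11.5
cz_1 = 2
h_1 = 7
cx_2 = 12
cy_2 = 7.5
cz_2 = 6
r_2 = 1.5
cx_3 = 4.5
cy_3 = 2
cz_3 = 1
h_3 = 5.5
cx_4 = 0.5
cy_4 = 7
cz_4 = 11
w_4 = 5.5
d_4 = 3
cx_5 = 12
cz_5 = 11
cx_6 = 2.5
cy_6 = 4.5
cz_6 = 5.5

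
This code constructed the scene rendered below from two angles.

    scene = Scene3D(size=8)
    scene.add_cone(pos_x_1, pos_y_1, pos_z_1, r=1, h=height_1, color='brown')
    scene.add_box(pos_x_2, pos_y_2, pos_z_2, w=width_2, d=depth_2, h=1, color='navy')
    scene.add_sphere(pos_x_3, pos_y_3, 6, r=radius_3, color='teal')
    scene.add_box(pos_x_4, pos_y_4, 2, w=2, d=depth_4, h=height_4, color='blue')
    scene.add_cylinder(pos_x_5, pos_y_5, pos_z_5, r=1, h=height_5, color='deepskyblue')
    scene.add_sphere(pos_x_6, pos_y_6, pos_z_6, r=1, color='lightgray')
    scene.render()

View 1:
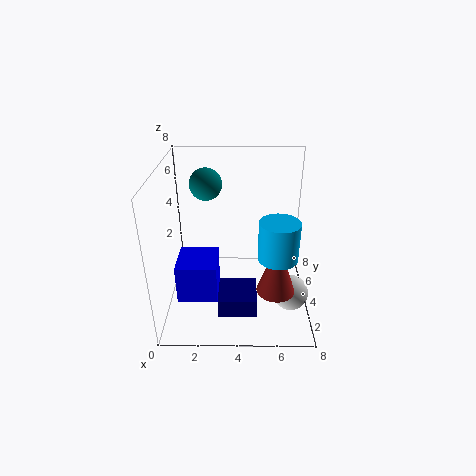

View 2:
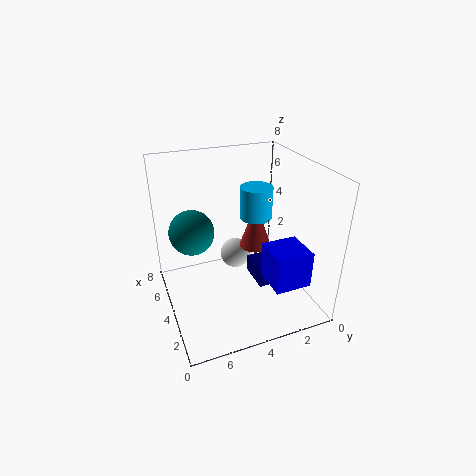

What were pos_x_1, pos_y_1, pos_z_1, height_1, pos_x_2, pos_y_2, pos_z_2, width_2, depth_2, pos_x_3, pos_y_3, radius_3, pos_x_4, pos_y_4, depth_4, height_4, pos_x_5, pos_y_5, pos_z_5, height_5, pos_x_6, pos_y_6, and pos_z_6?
pos_x_1 = 6
pos_y_1 = 2
pos_z_1 = 2
height_1 = 3
pos_x_2 = 3
pos_y_2 = 1
pos_z_2 = 1
width_2 = 2
depth_2 = 2
pos_x_3 = 2
pos_y_3 = 7
radius_3 = 1
pos_x_4 = 1
pos_y_4 = 1
depth_4 = 2
height_4 = 2
pos_x_5 = 6
pos_y_5 = 2
pos_z_5 = 4
height_5 = 2
pos_x_6 = 7
pos_y_6 = 3
pos_z_6 = 1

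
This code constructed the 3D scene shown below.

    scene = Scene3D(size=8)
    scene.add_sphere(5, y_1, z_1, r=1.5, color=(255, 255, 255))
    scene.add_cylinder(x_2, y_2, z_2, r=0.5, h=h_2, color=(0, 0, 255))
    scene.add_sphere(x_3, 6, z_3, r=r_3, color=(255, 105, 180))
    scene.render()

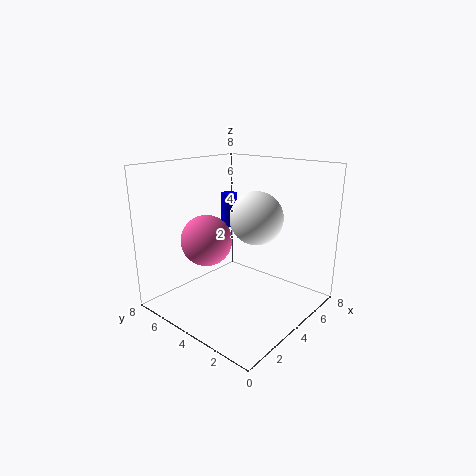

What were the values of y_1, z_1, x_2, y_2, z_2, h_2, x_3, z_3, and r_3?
y_1 = 3.5
z_1 = 5
x_2 = 5.5
y_2 = 6
z_2 = 4
h_2 = 2
x_3 = 3.5
z_3 = 3.5
r_3 = 1.5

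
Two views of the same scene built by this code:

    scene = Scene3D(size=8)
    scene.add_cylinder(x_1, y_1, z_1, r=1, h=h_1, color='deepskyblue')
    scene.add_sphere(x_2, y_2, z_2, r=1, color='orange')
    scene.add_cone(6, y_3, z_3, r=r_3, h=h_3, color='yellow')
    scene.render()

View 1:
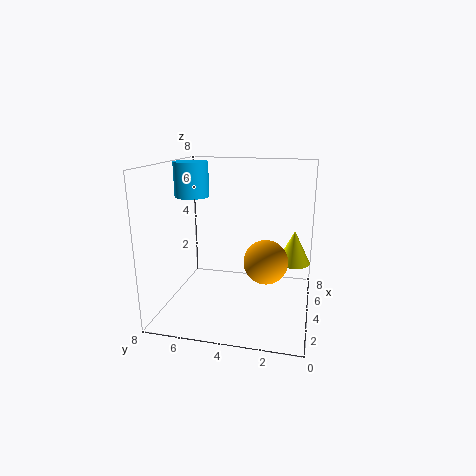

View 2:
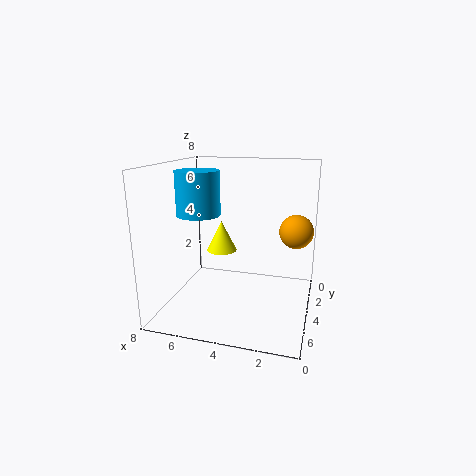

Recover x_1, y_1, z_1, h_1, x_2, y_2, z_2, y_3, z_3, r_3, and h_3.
x_1 = 5
y_1 = 7
z_1 = 6
h_1 = 2
x_2 = 1
y_2 = 2
z_2 = 4
y_3 = 1
z_3 = 2
r_3 = 1
h_3 = 2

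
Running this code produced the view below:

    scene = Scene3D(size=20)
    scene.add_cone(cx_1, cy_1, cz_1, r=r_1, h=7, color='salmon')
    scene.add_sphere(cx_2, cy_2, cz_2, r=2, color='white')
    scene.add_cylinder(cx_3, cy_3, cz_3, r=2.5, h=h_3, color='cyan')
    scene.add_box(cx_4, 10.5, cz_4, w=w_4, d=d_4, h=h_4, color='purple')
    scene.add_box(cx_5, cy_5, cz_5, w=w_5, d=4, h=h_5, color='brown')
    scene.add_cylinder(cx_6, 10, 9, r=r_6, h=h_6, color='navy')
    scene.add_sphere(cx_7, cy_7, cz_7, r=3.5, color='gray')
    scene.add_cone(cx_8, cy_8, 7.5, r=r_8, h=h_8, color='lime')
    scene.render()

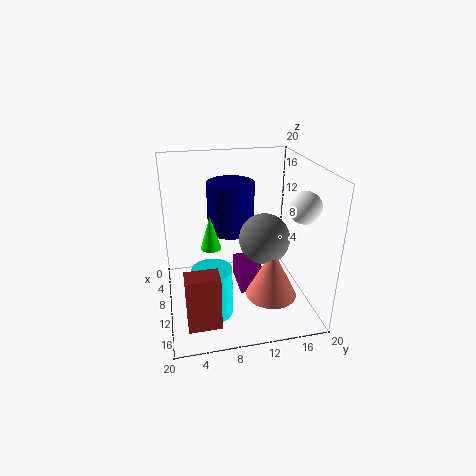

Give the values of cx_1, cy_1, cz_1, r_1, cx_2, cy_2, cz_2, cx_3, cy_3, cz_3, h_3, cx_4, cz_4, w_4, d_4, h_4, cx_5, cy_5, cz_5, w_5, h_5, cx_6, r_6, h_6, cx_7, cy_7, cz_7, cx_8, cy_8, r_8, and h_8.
cx_1 = 13.5
cy_1 = 14
cz_1 = 2.5
r_1 = 3.5
cx_2 = 15.5
cy_2 = 17
cz_2 = 16
cx_3 = 15.5
cy_3 = 5.5
cz_3 = 2.5
h_3 = 6.5
cx_4 = 4
cz_4 = 0.5
w_4 = 6
d_4 = 3.5
h_4 = 3.5
cx_5 = 17
cy_5 = 2
cz_5 = 3
w_5 = 2.5
h_5 = 7
cx_6 = 5
r_6 = 3.5
h_6 = 7.5
cx_7 = 11
cy_7 = 13.5
cz_7 = 10
cx_8 = 7.5
cy_8 = 6.5
r_8 = 1.5
h_8 = 5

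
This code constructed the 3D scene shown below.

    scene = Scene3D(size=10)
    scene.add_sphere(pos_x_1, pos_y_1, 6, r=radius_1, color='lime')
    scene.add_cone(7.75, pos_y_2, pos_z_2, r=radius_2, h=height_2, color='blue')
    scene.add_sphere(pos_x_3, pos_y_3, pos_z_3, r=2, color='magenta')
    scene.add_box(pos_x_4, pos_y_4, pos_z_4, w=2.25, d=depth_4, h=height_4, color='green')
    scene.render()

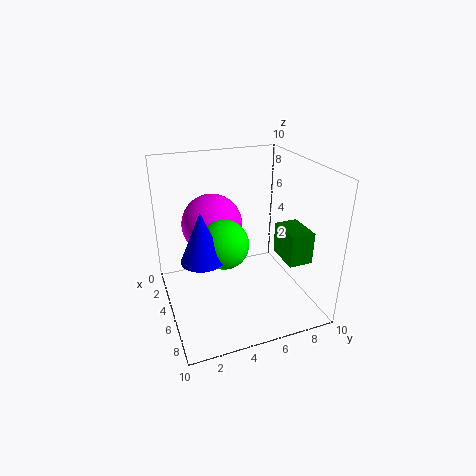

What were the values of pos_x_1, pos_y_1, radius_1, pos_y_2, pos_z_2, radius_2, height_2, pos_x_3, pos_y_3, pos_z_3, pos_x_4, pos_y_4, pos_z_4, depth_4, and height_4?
pos_x_1 = 7.25
pos_y_1 = 3.25
radius_1 = 1.5
pos_y_2 = 1.75
pos_z_2 = 5.5
radius_2 = 1.25
height_2 = 3
pos_x_3 = 4.75
pos_y_3 = 3.25
pos_z_3 = 6.25
pos_x_4 = 7
pos_y_4 = 6.75
pos_z_4 = 4.75
depth_4 = 1.5
height_4 = 2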